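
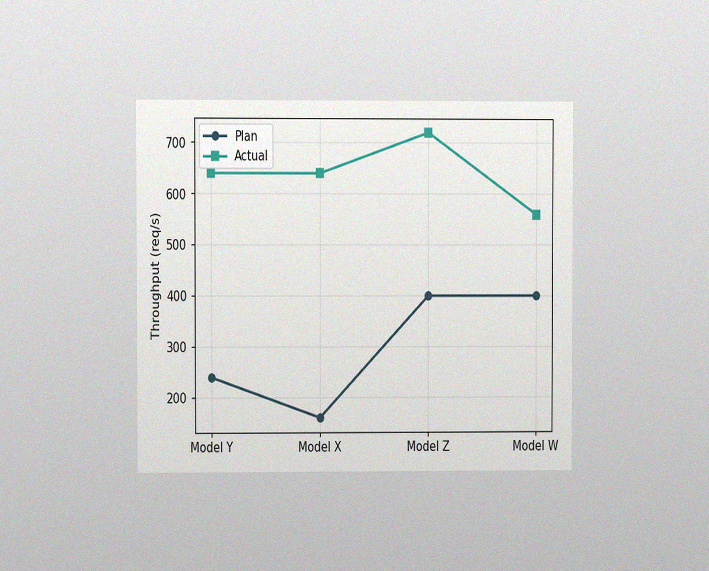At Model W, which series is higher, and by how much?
Actual, by 160req/s

The chart is viewed at a slight angle, with some photo noise. At Model W, Actual sits above the other line by 160req/s.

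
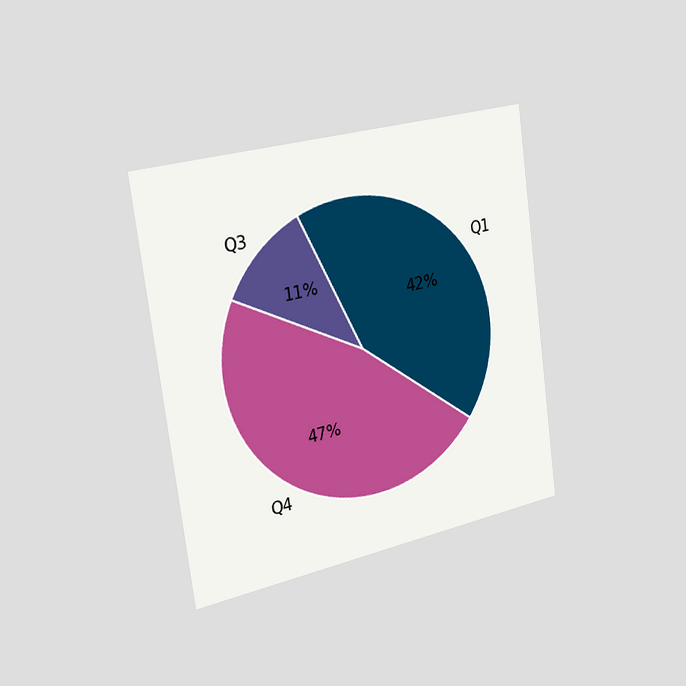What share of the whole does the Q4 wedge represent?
The chart is tilted about 8° counter-clockwise and viewed slightly from the left. The Q4 slice takes up 47% of the pie.

47%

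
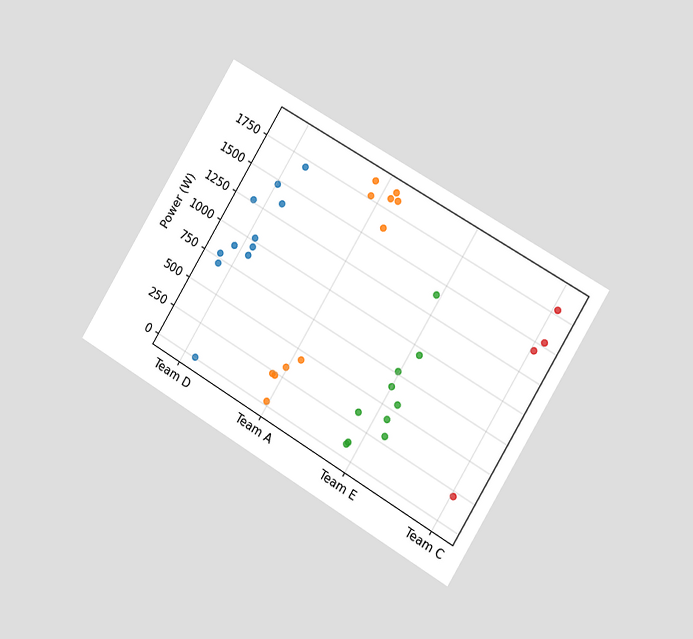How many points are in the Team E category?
The chart is tilted about 31° clockwise and viewed slightly from the right. Counting the markers in the Team E column gives 10.

10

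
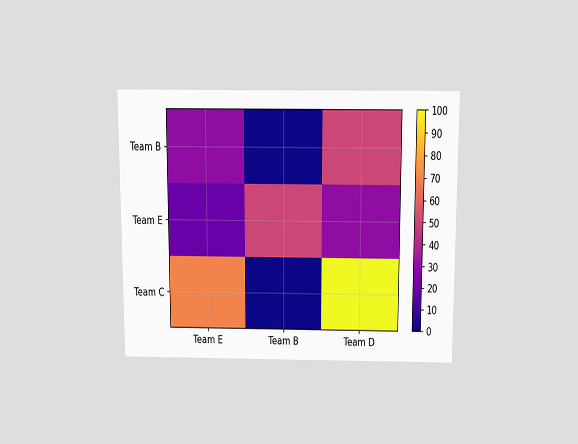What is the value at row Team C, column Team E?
The chart is viewed slightly from above. Matching cell (Team C, Team E) against the colorbar gives 70.

70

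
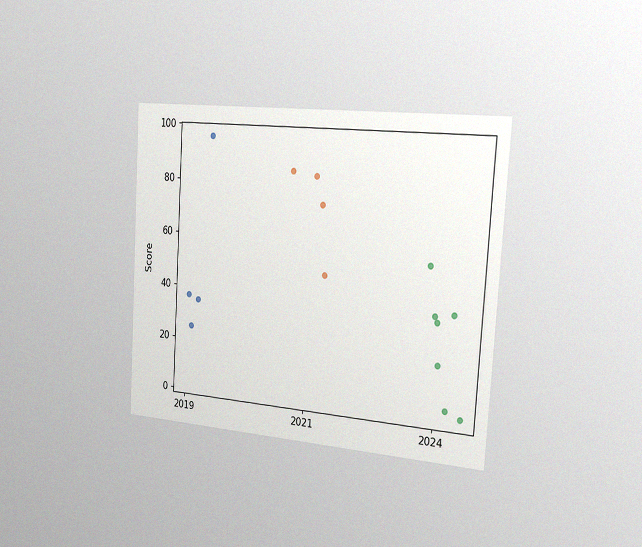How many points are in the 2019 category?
4

The chart is tilted about 4° clockwise and viewed slightly from the right, with some photo noise. Counting the markers in the 2019 column gives 4.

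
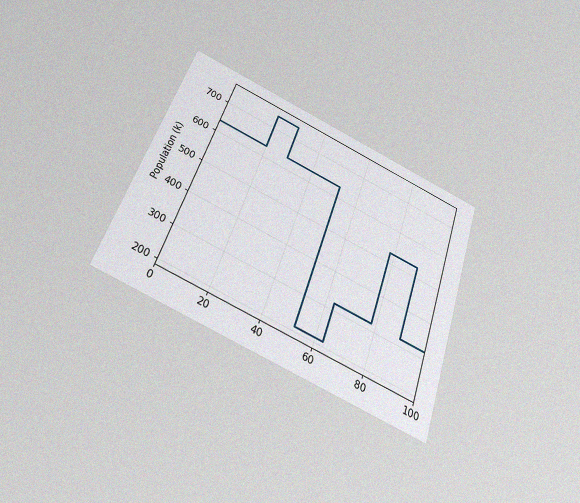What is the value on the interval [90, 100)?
318k

The chart is tilted about 19° clockwise and viewed slightly from below, with some photo noise. On [90, 100) the step sits at 318k.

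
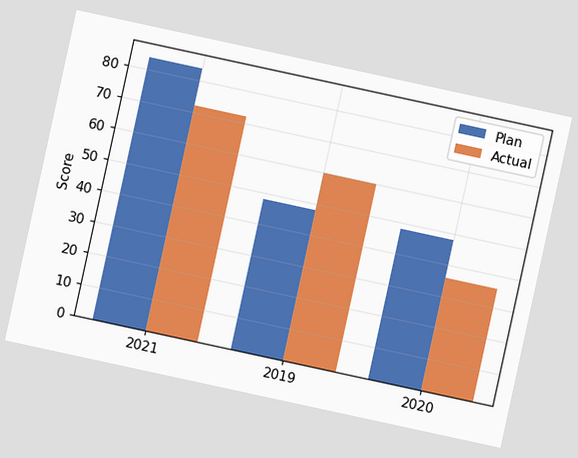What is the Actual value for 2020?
The chart is tilted about 12° clockwise. The Actual bar at 2020 reaches 36 on the y-axis.

36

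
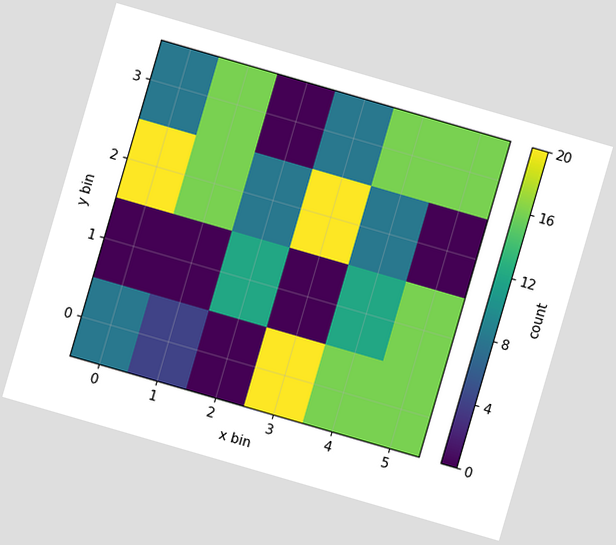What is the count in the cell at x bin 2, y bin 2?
8

The chart is tilted about 16° clockwise. Matching the cell (2, 2) against the colorbar gives 8.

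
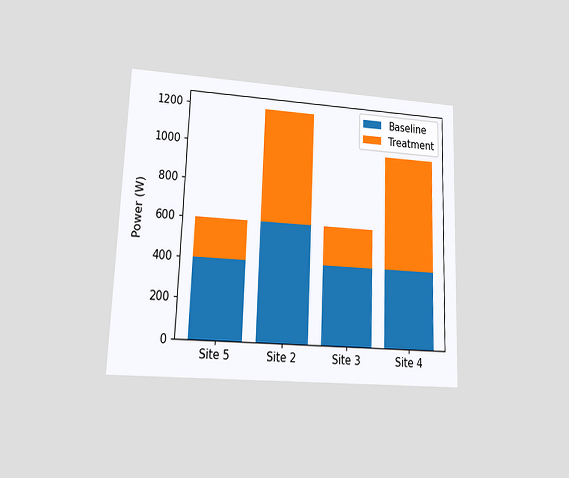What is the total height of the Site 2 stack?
The chart is tilted about 2° clockwise and viewed at a slight angle. The Site 2 stack's top reaches 1200W on the y-axis.

1200W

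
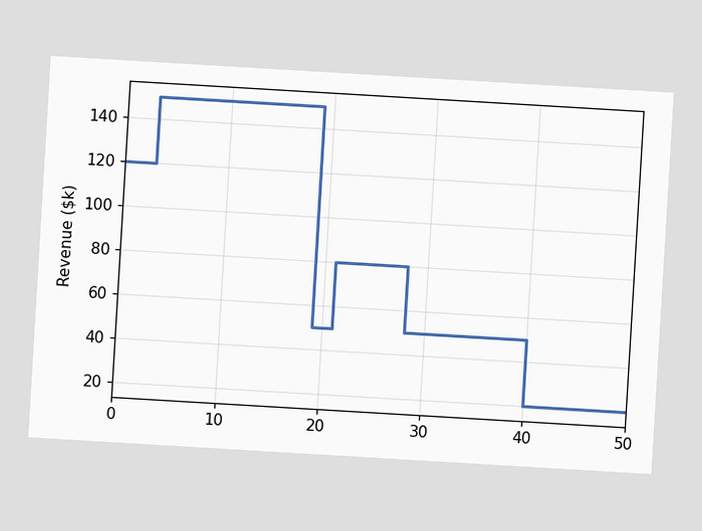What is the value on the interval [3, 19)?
The chart is tilted about 3° clockwise. On [3, 19) the step sits at $150k.

$150k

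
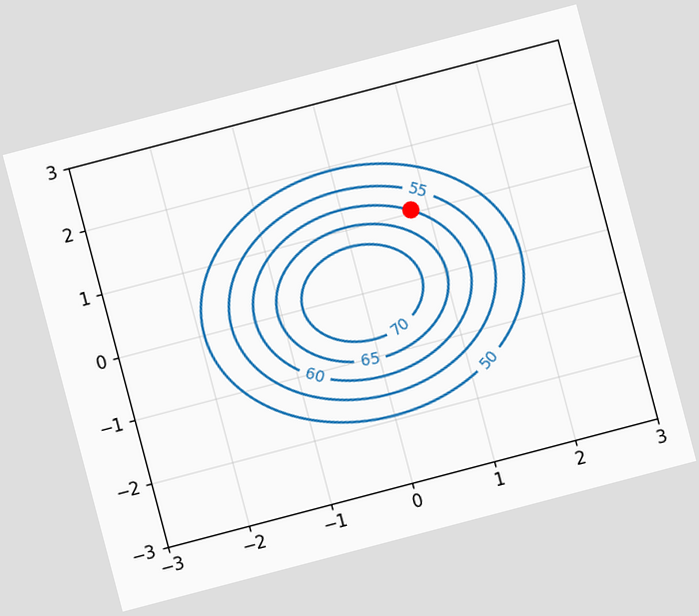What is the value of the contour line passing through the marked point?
The chart is tilted about 15° counter-clockwise. The marked point sits on the contour labelled 60.

60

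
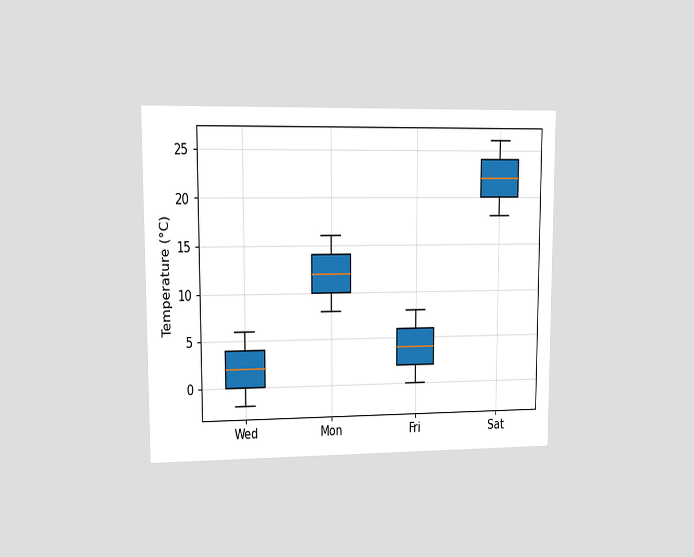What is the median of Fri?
4°C

The chart is viewed at a slight angle. The median line in the Fri box sits at 4°C.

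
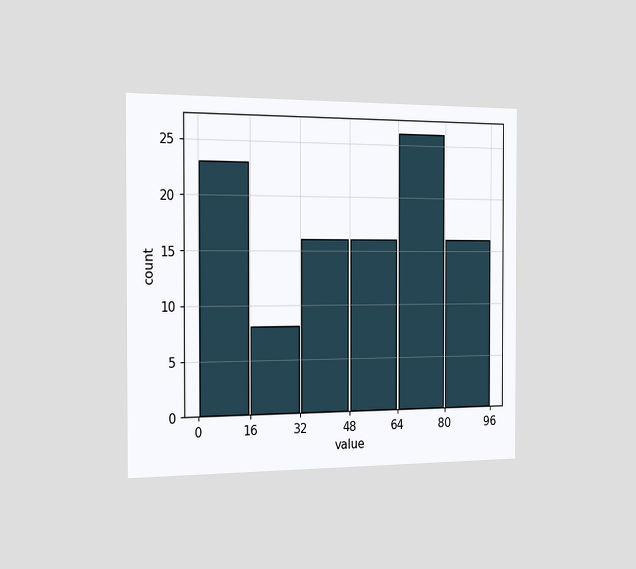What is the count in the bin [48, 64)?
16

The chart is viewed slightly from the left. The [48, 64) bin has height 16.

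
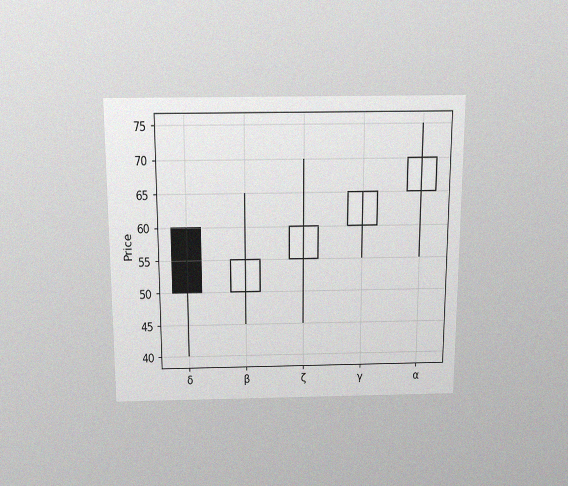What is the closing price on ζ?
The chart is viewed slightly from above, with some photo noise. The ζ candle closes at 60.

60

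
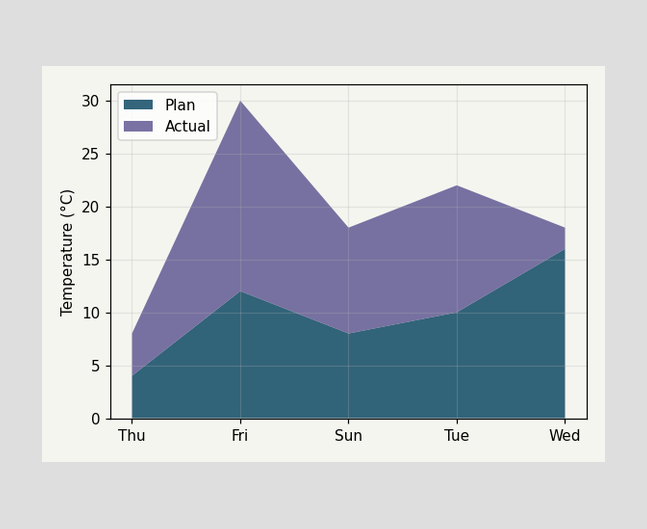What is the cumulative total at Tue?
22°C

The stacked total at Tue reaches 22°C.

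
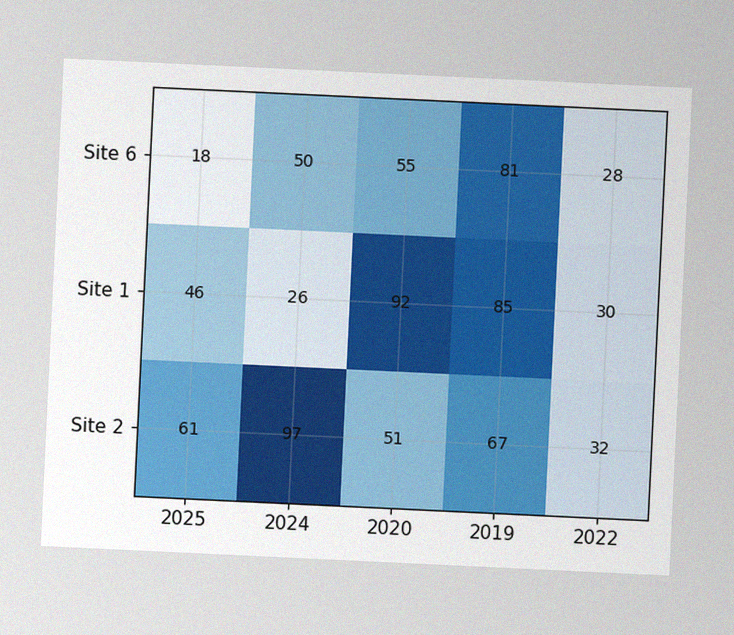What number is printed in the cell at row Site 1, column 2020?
92

The chart is tilted about 3° clockwise, with some photo noise. The (Site 1, 2020) cell reads 92.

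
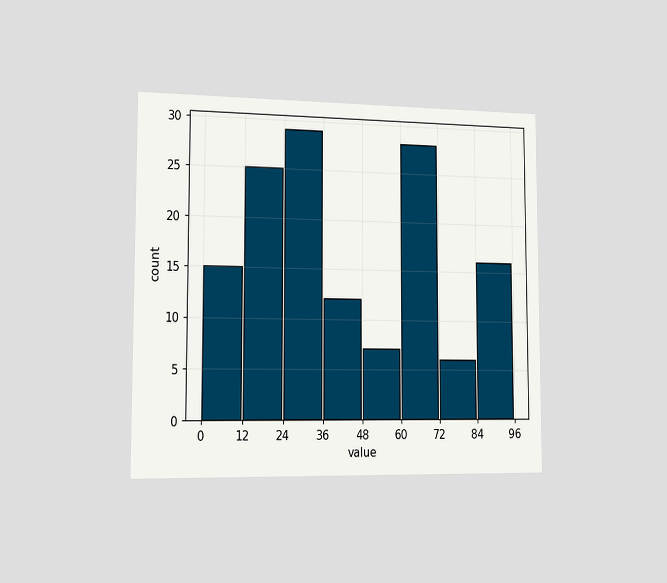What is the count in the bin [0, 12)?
15

The chart is viewed slightly from the left. The [0, 12) bin has height 15.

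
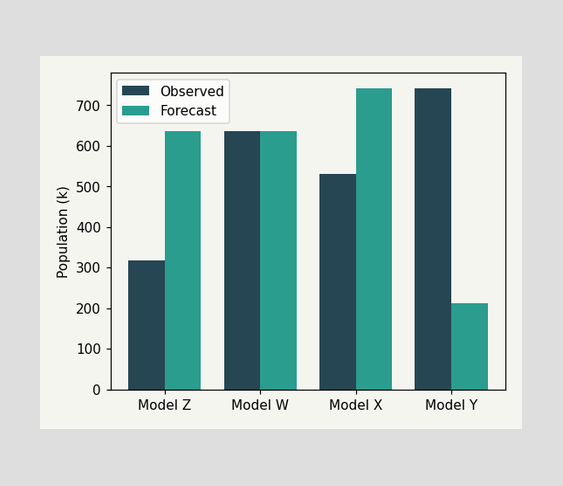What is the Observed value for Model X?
The Observed bar at Model X reaches 530k on the y-axis.

530k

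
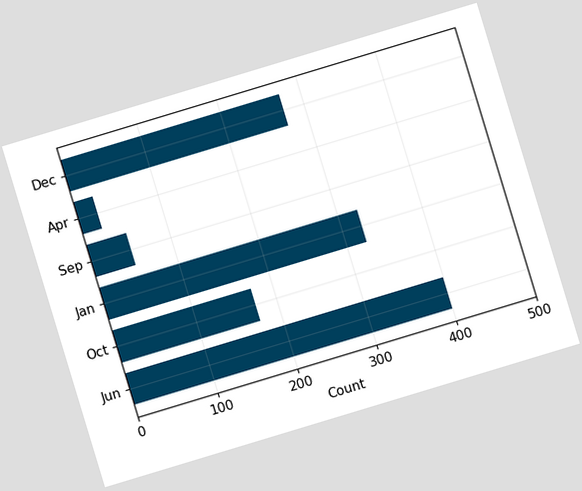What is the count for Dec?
The chart is tilted about 17° counter-clockwise. Reading along the chart's x-axis, the Dec bar reaches 275.

275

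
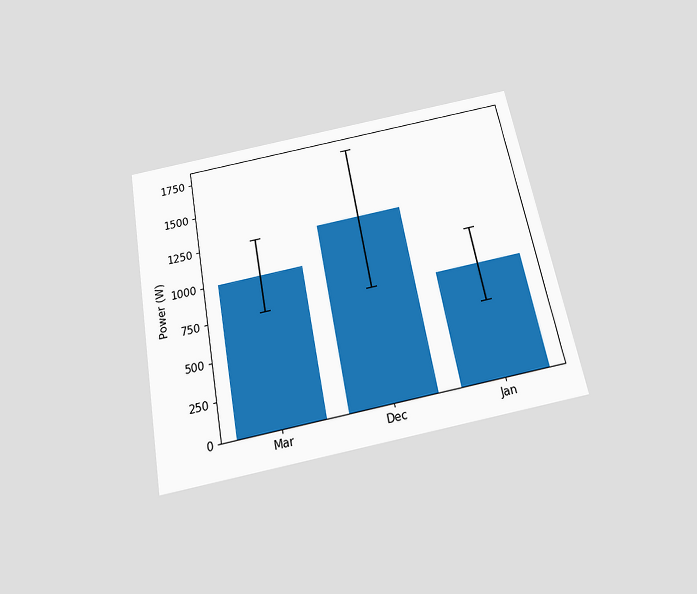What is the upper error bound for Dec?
The chart is tilted about 11° counter-clockwise and viewed slightly from below. The Dec bar's upper whisker reaches 1750W.

1750W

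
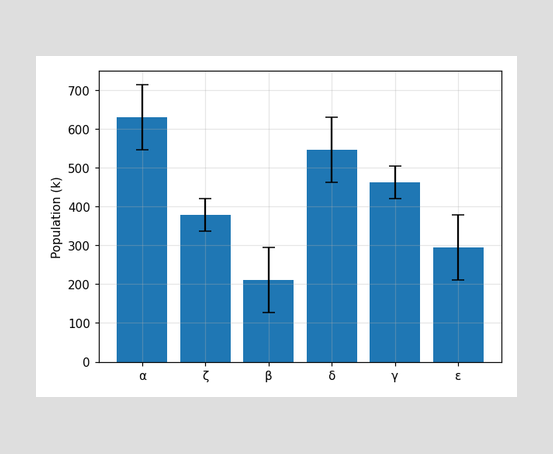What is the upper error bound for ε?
378k

The ε bar's upper whisker reaches 378k.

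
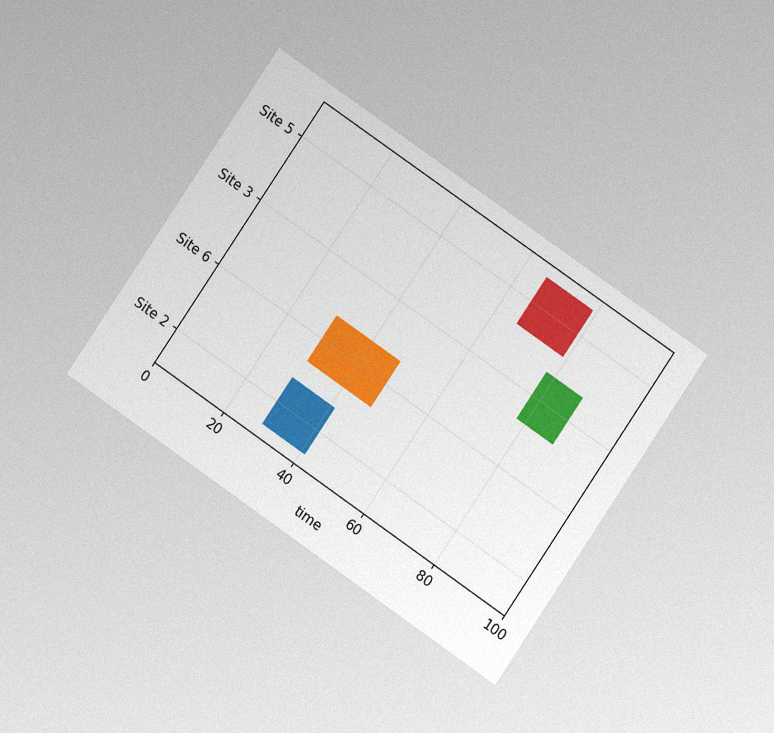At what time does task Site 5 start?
The chart is tilted about 34° clockwise and viewed at a slight angle, with some photo noise. The Site 5 bar begins at t=66.

66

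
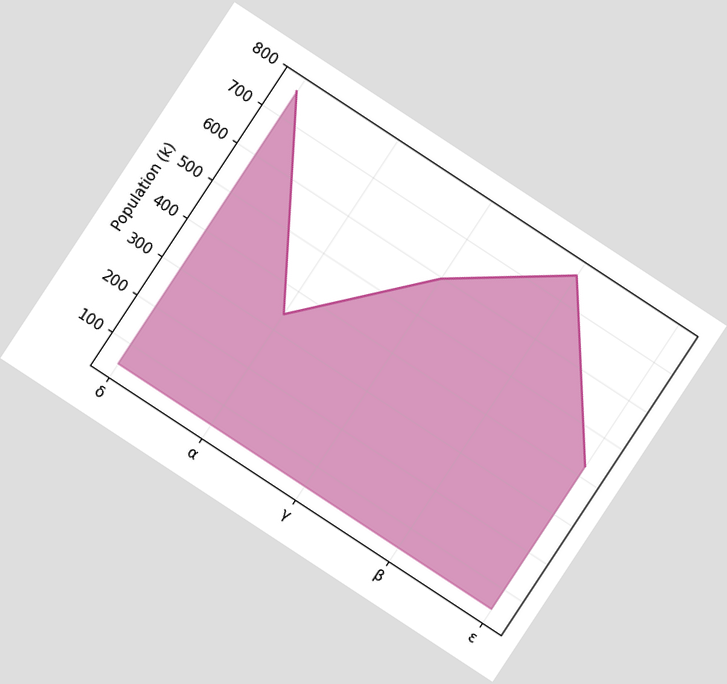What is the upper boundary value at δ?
765k

The chart is tilted about 33° clockwise. At δ the upper boundary is at 765k.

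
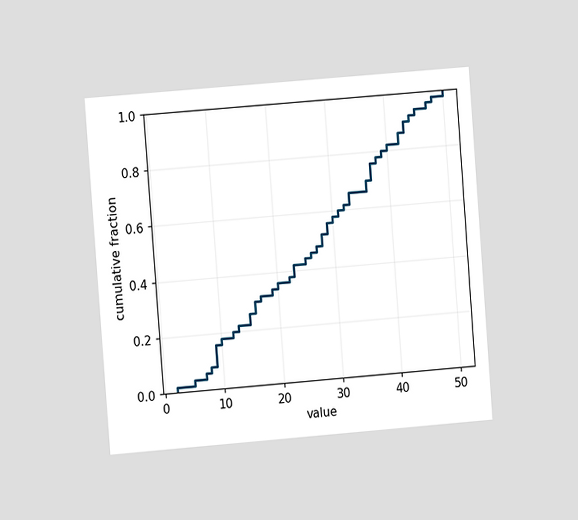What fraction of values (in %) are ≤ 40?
82%

The chart is tilted about 4° counter-clockwise and viewed at a slight angle. At x=40 the ECDF step is at 82%.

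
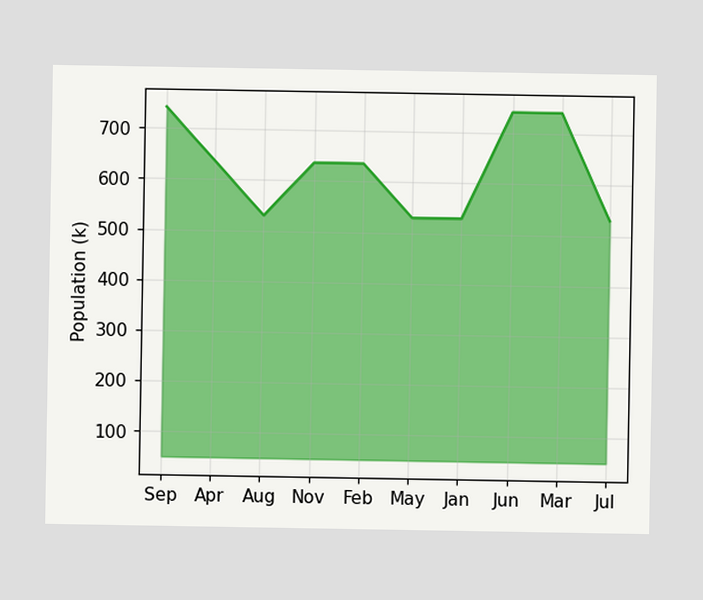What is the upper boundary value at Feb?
636k

At Feb the upper boundary is at 636k.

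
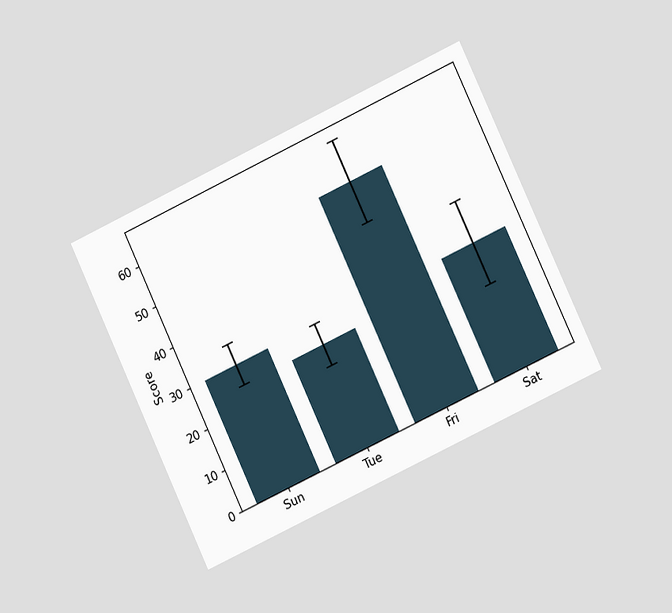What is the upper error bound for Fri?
65

The chart is tilted about 25° counter-clockwise and viewed slightly from the right. The Fri bar's upper whisker reaches 65.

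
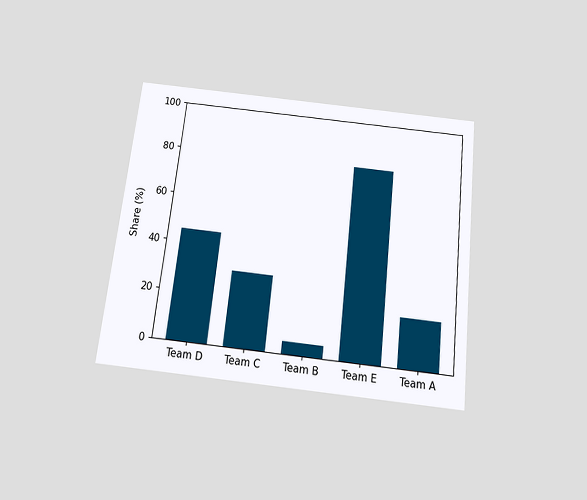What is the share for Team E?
The chart is tilted about 6° clockwise and viewed slightly from below. Reading along the chart's y-axis, the Team E bar reaches 80%.

80%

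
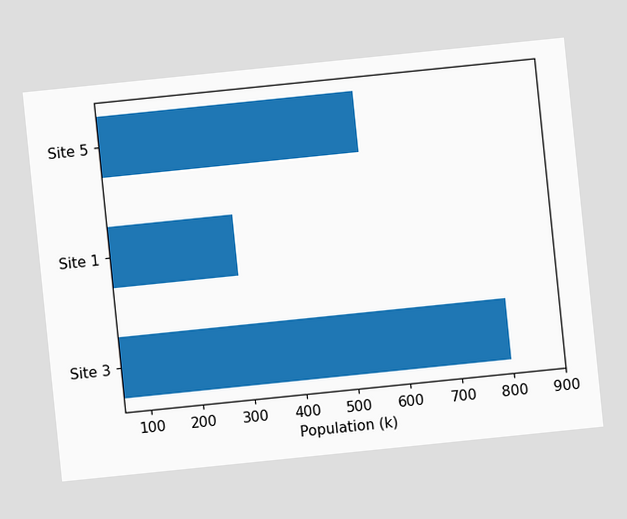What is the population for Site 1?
294k

The chart is tilted about 6° counter-clockwise. Reading along the chart's x-axis, the Site 1 bar reaches 294k.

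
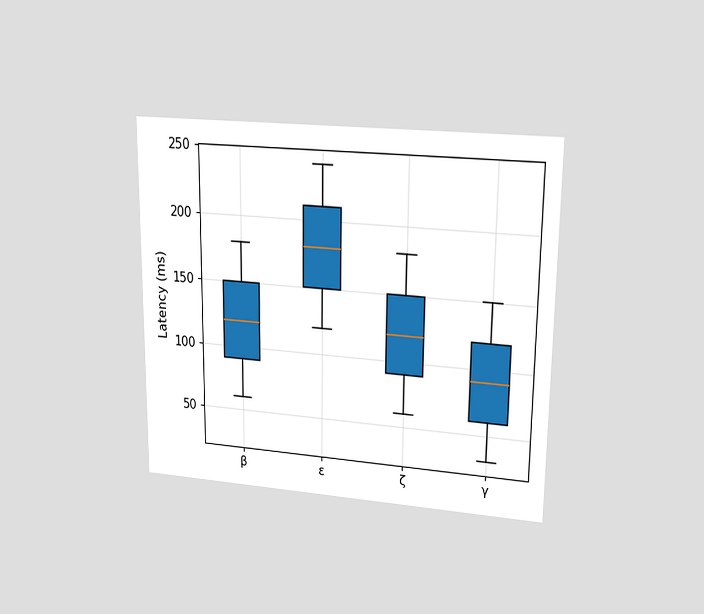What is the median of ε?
180ms

The chart is viewed at a slight angle. The median line in the ε box sits at 180ms.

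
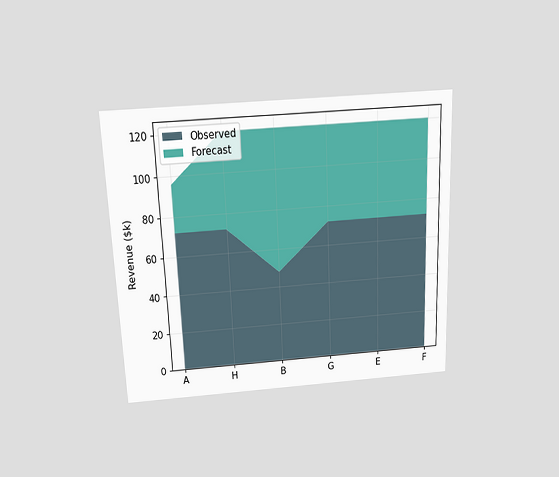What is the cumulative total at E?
$120k

The chart is tilted about 2° counter-clockwise and viewed slightly from above. The stacked total at E reaches $120k.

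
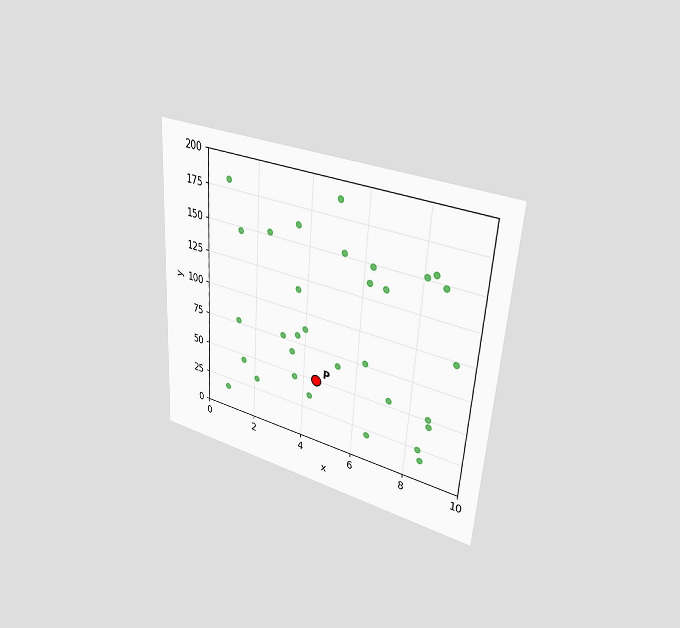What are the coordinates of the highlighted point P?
(4.5, 50)

The chart is tilted about 4° clockwise and viewed at a slight angle. Following the gridlines from P to each axis, P sits at (4.5, 50).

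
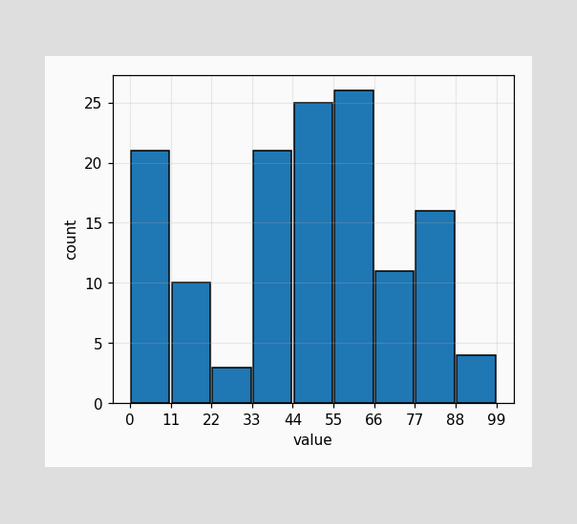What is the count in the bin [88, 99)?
4

The [88, 99) bin has height 4.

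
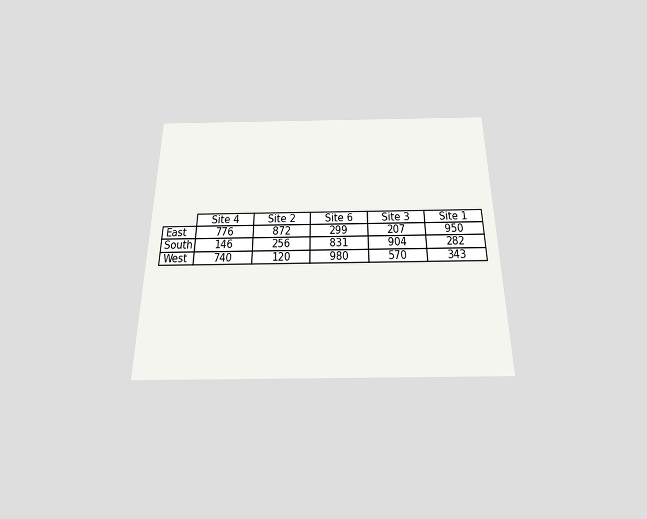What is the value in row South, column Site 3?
The chart is viewed slightly from below. The (South, Site 3) cell reads 904.

904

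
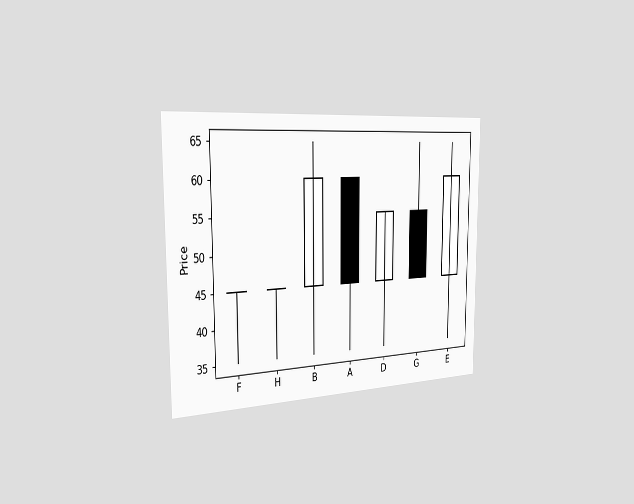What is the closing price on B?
60

The chart is viewed slightly from the left. The B candle closes at 60.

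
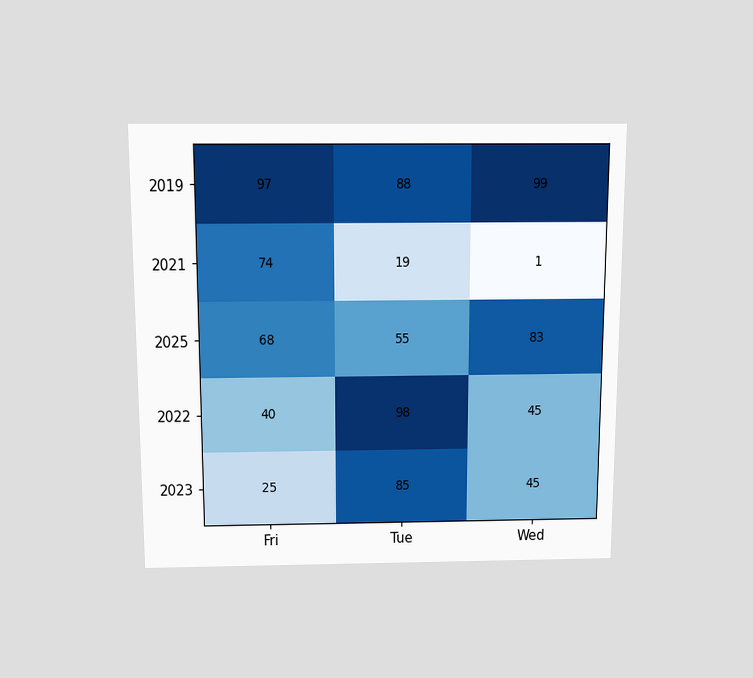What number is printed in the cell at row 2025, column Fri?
68

The chart is viewed slightly from above. The (2025, Fri) cell reads 68.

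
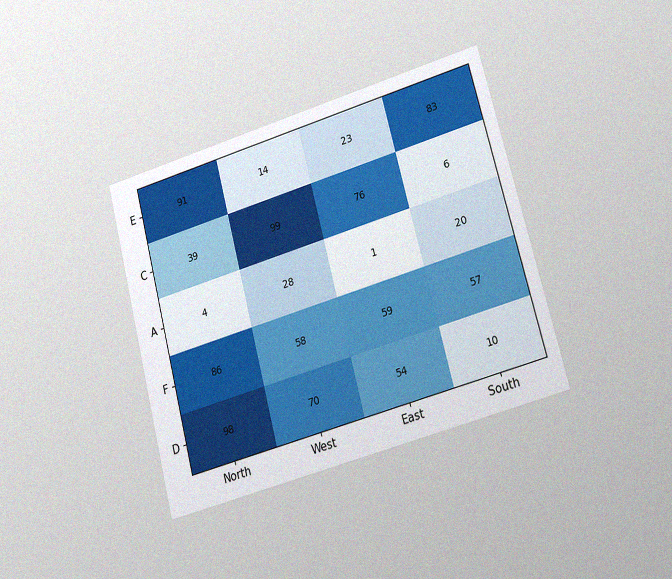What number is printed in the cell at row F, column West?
The chart is tilted about 15° counter-clockwise and viewed slightly from the right, with some photo noise. The (F, West) cell reads 58.

58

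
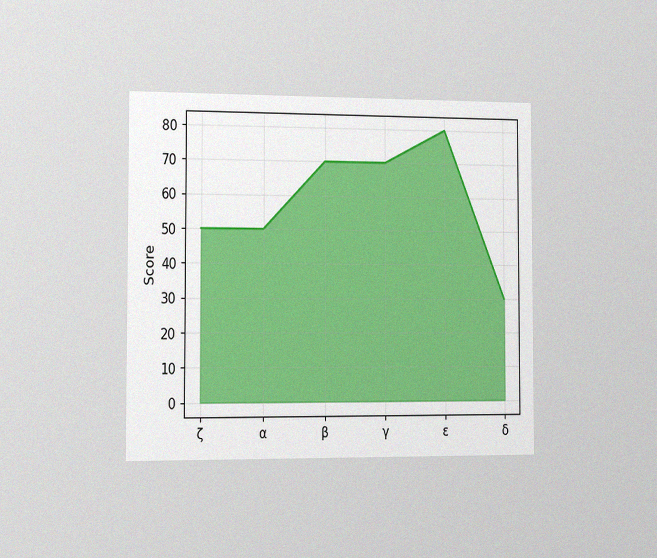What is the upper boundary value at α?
The chart is viewed slightly from the left, with some photo noise. At α the upper boundary is at 50.

50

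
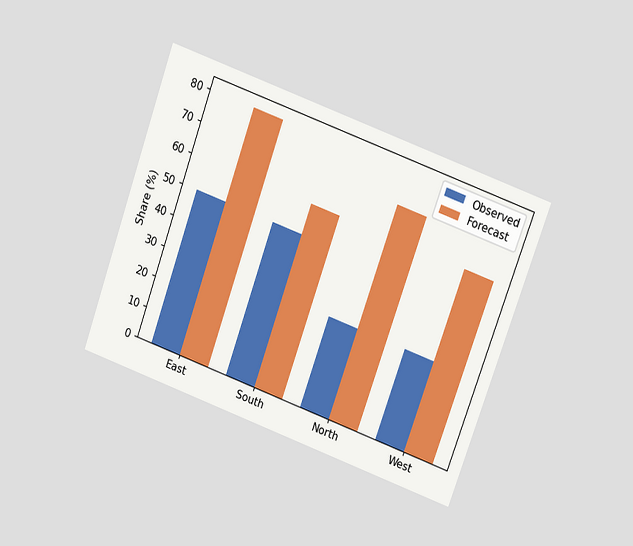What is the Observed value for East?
The chart is tilted about 20° clockwise and viewed slightly from above. The Observed bar at East reaches 50% on the y-axis.

50%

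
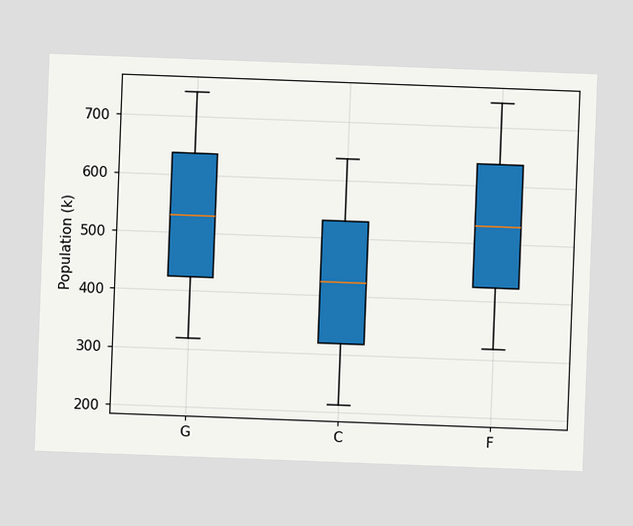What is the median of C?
424k

The chart is tilted about 2° clockwise. The median line in the C box sits at 424k.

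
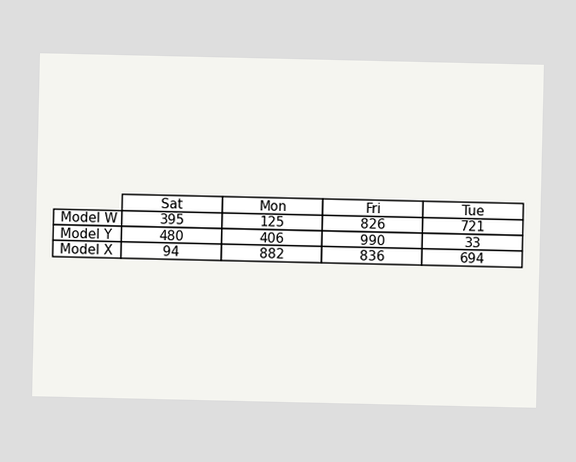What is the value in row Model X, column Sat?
The (Model X, Sat) cell reads 94.

94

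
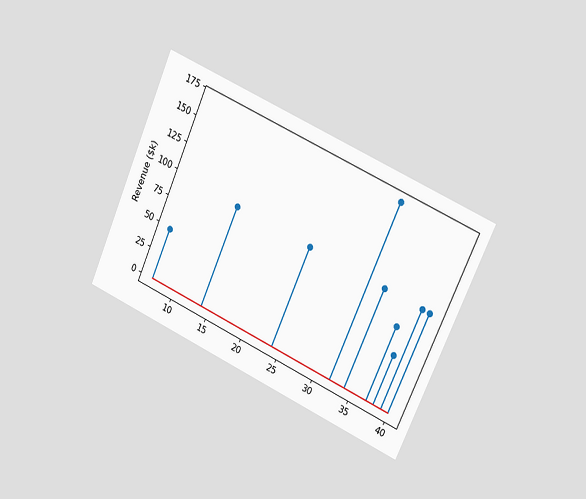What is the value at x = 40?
$96k

The chart is tilted about 24° clockwise and viewed slightly from the right. The stem at x=40 reaches $96k.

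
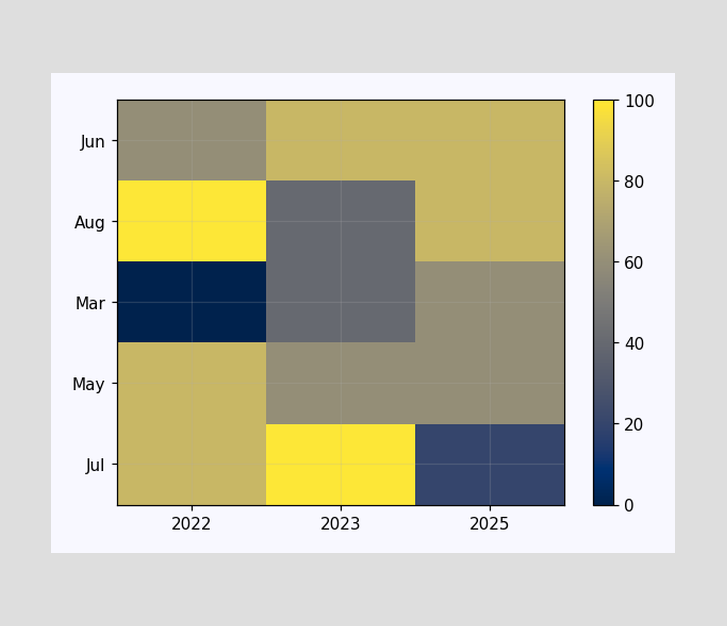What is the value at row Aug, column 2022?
Matching cell (Aug, 2022) against the colorbar gives 100.

100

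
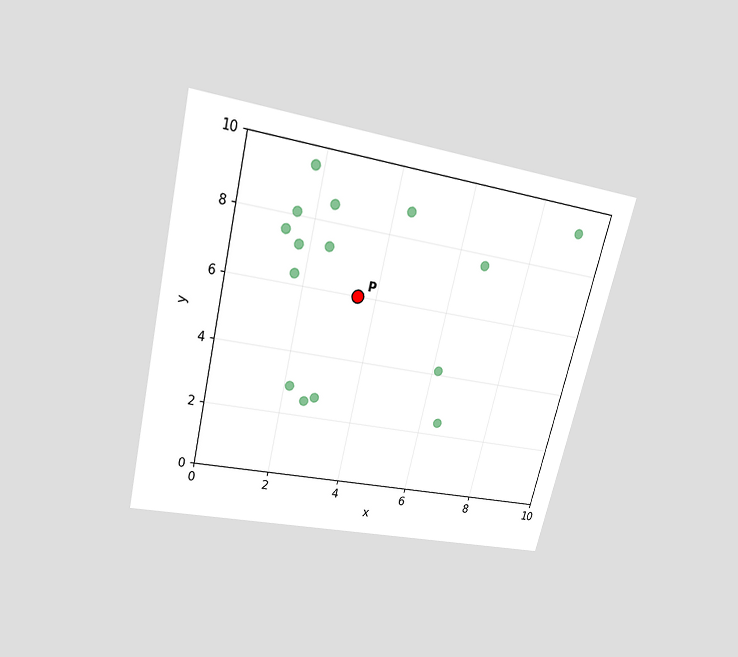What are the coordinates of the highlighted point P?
The chart is tilted about 14° clockwise and viewed slightly from above. Following the gridlines from P to each axis, P sits at (3.5, 6).

(3.5, 6)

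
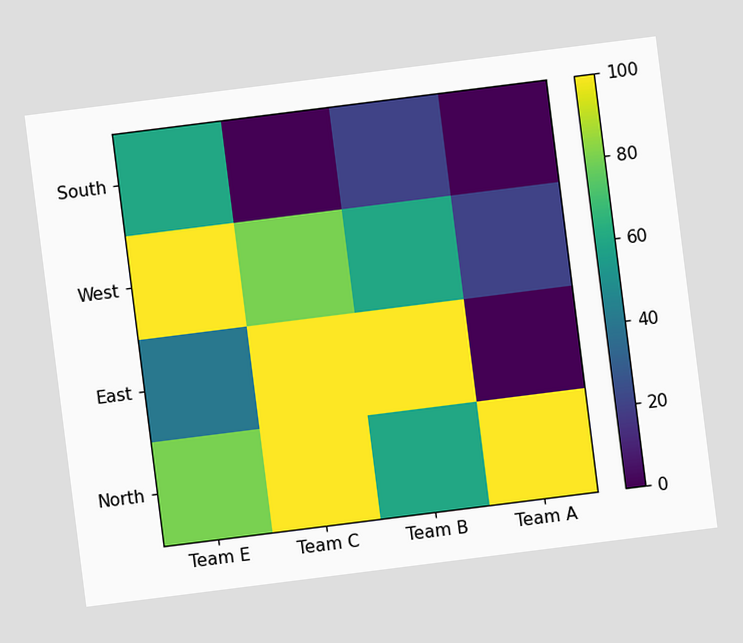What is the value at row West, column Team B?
The chart is tilted about 7° counter-clockwise. Matching cell (West, Team B) against the colorbar gives 60.

60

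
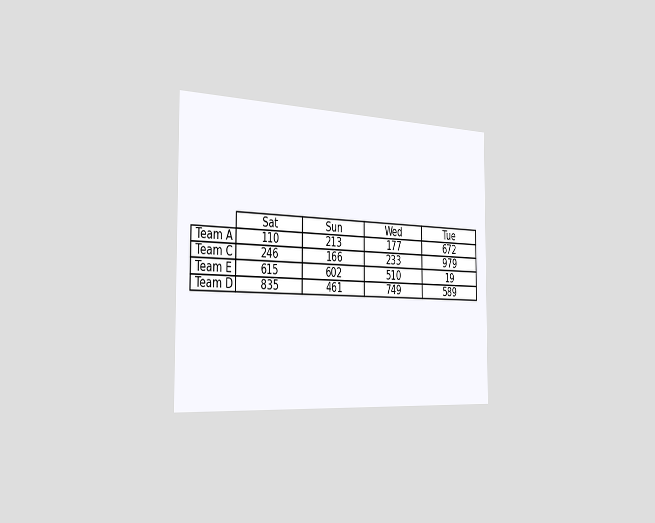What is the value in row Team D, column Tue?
589

The chart is viewed slightly from the left. The (Team D, Tue) cell reads 589.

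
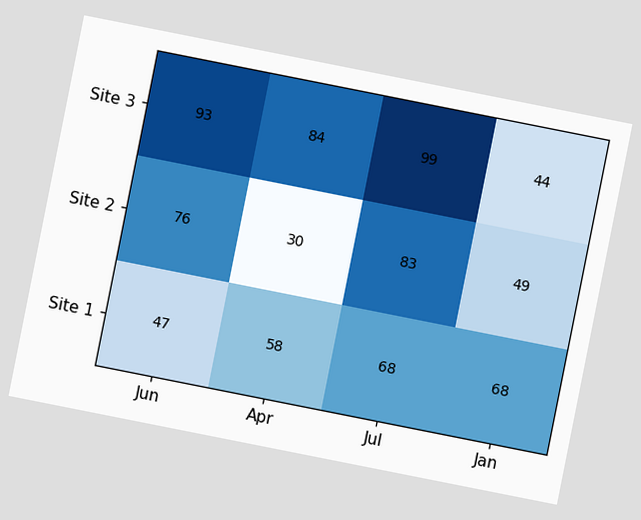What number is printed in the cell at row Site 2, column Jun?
The chart is tilted about 11° clockwise. The (Site 2, Jun) cell reads 76.

76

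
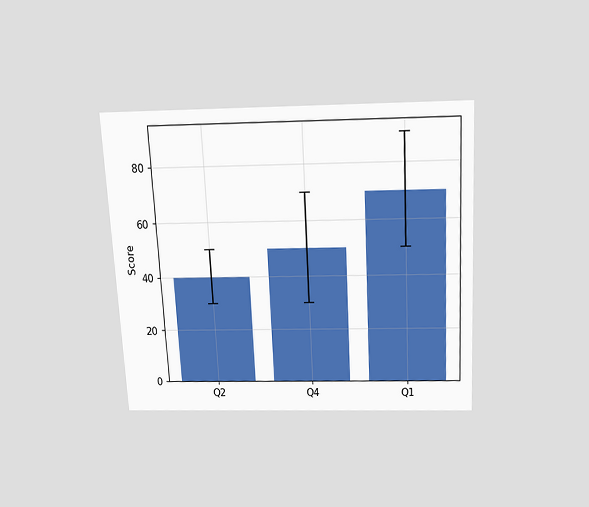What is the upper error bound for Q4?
70

The chart is tilted about 3° counter-clockwise and viewed slightly from above. The Q4 bar's upper whisker reaches 70.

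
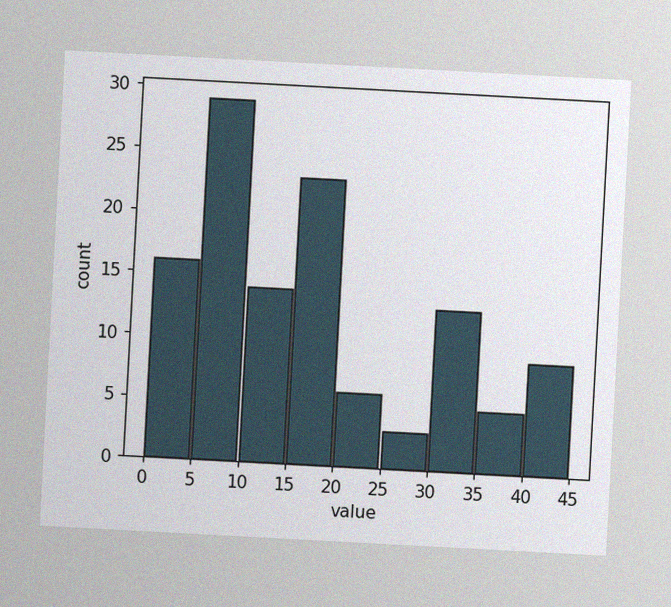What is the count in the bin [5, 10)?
The chart is tilted about 3° clockwise, with some photo noise. The [5, 10) bin has height 29.

29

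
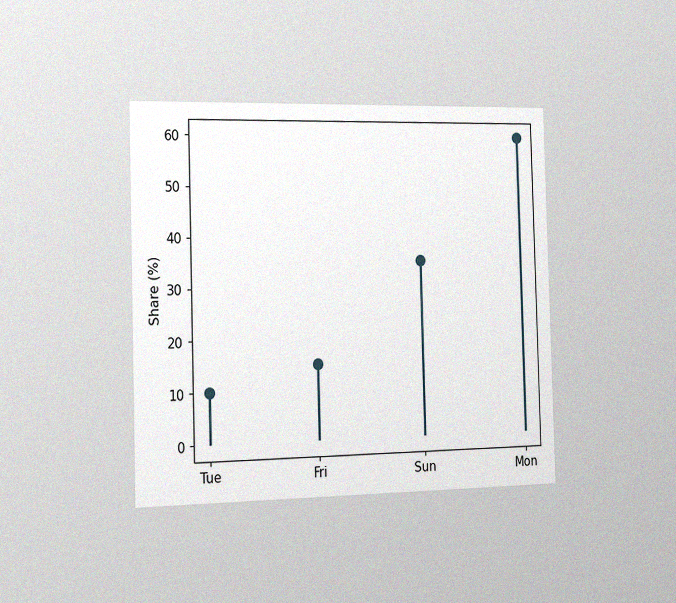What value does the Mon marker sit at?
The chart is viewed slightly from the left, with some photo noise. The Mon marker sits at 60%.

60%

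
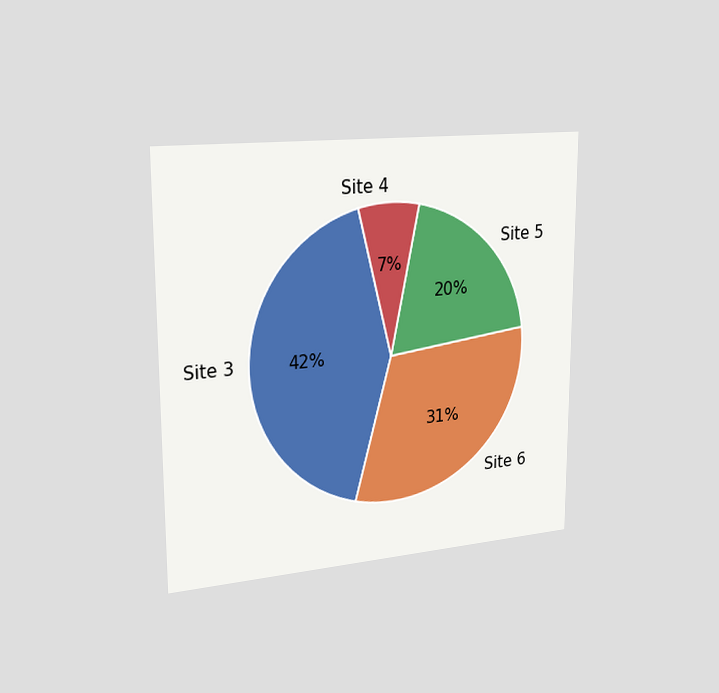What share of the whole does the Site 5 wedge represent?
20%

The chart is viewed slightly from the left. The Site 5 slice takes up 20% of the pie.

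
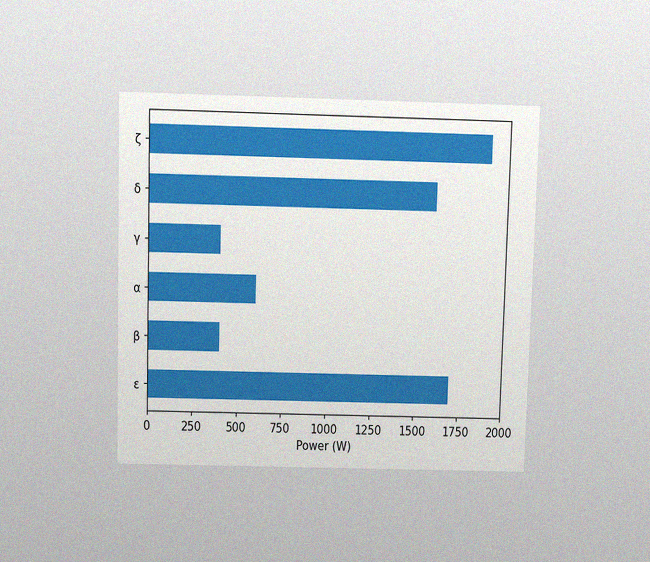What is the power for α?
The chart is viewed slightly from above, with some photo noise. Reading along the chart's x-axis, the α bar reaches 600W.

600W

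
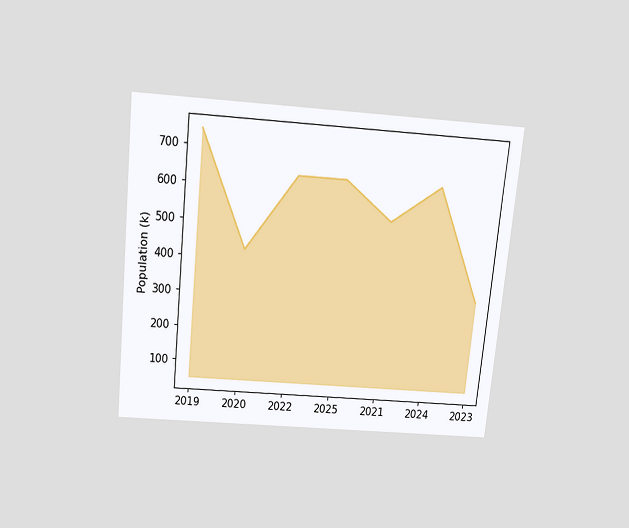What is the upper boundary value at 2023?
The chart is tilted about 6° clockwise and viewed slightly from above. At 2023 the upper boundary is at 318k.

318k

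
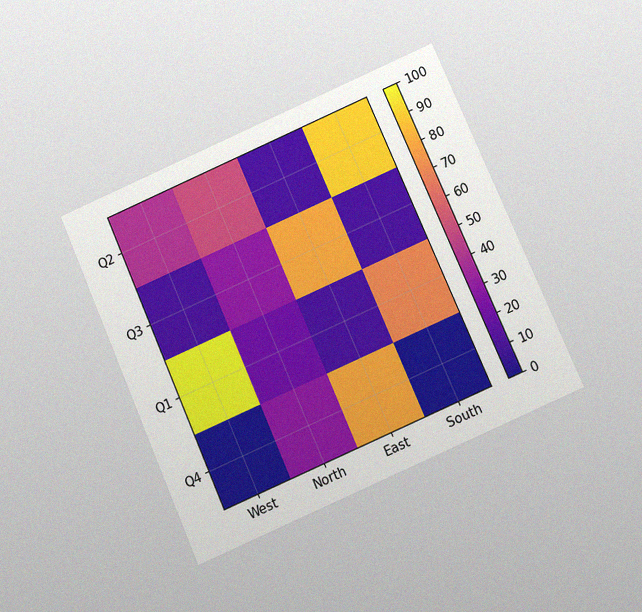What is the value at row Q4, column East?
80

The chart is tilted about 24° counter-clockwise and viewed slightly from below, with some photo noise. Matching cell (Q4, East) against the colorbar gives 80.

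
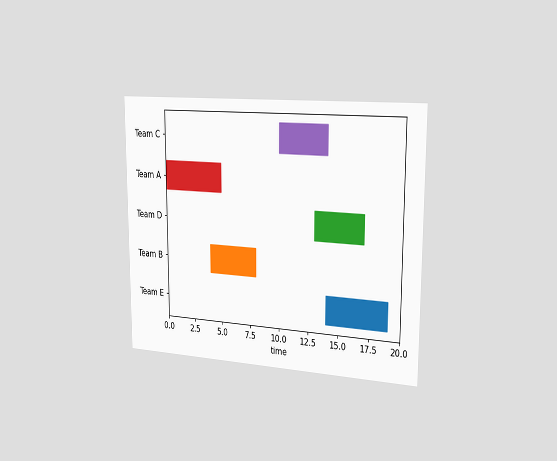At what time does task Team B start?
4

The chart is viewed slightly from the right. The Team B bar begins at t=4.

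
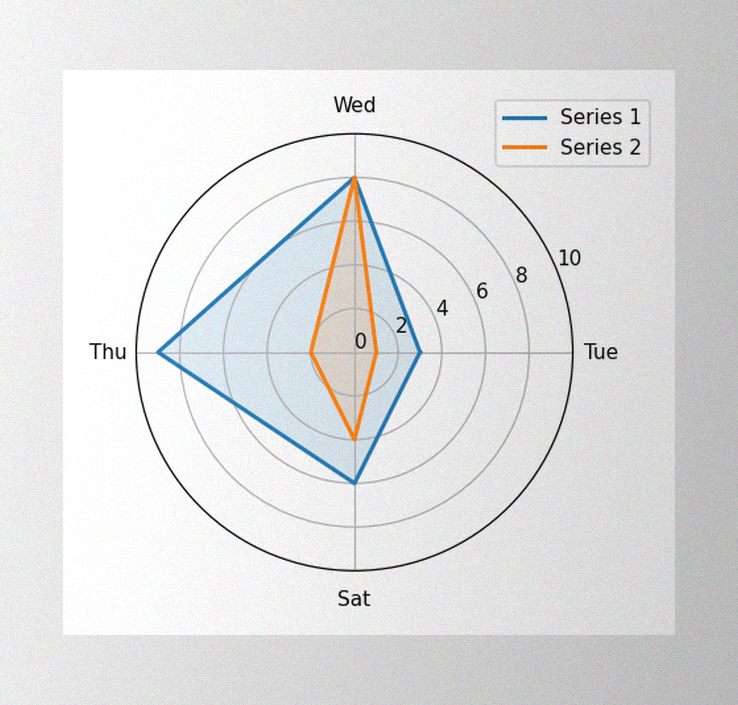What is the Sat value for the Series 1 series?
The image has some photo noise and uneven lighting. On the Sat axis, Series 1 reaches 6.

6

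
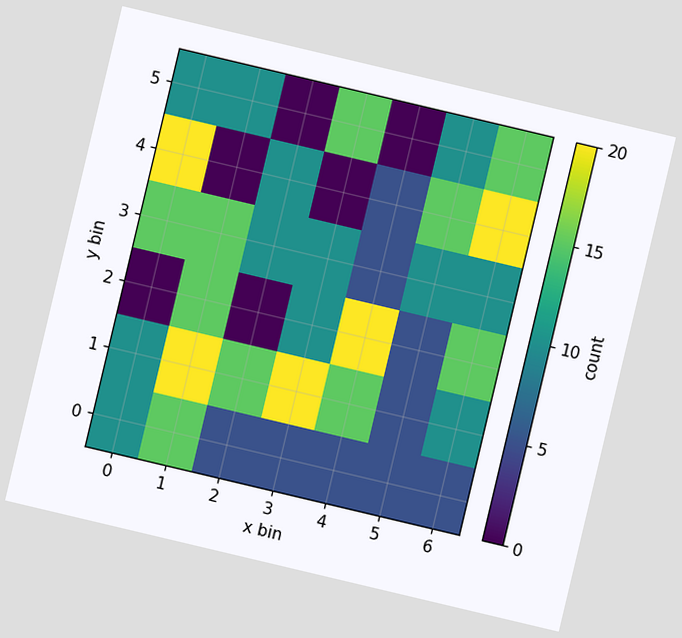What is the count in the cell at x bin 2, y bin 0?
5

The chart is tilted about 13° clockwise. Matching the cell (2, 0) against the colorbar gives 5.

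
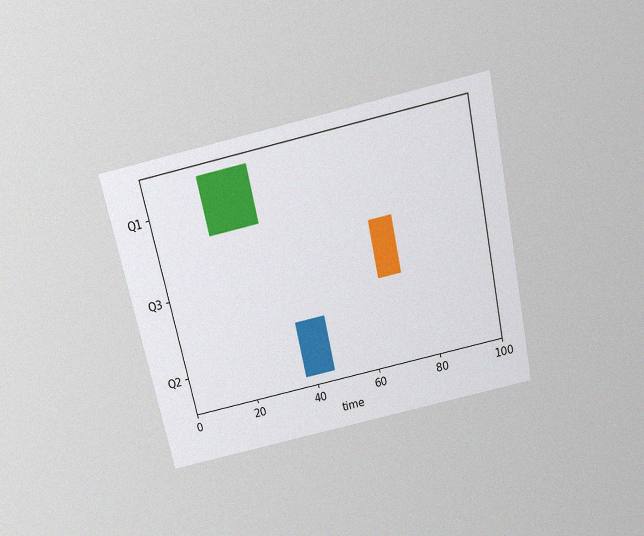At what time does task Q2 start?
The chart is tilted about 12° counter-clockwise and viewed slightly from above, with some photo noise. The Q2 bar begins at t=37.

37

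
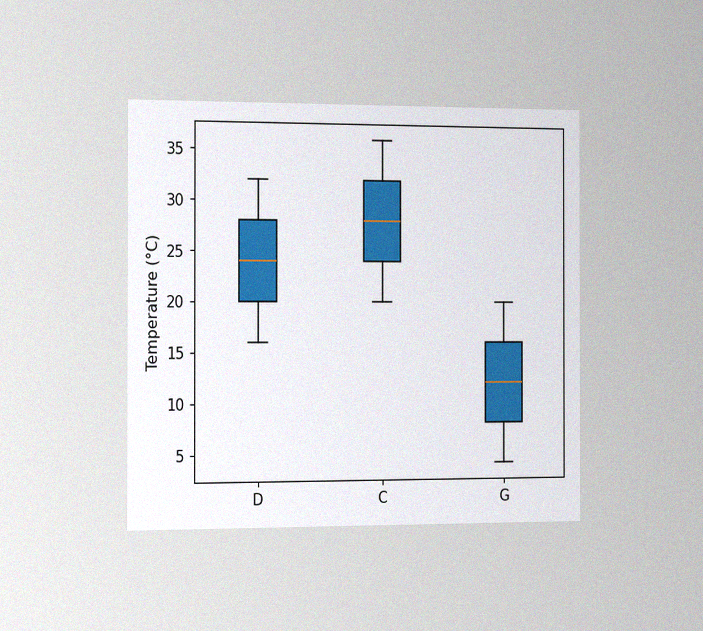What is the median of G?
12°C

The chart is viewed slightly from the left, with some photo noise. The median line in the G box sits at 12°C.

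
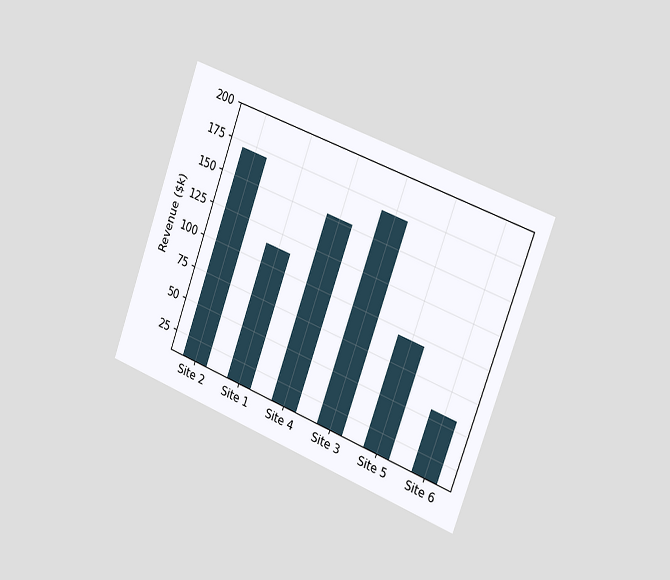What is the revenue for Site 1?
The chart is tilted about 20° clockwise and viewed slightly from the right. Reading along the chart's y-axis, the Site 1 bar reaches $114k.

$114k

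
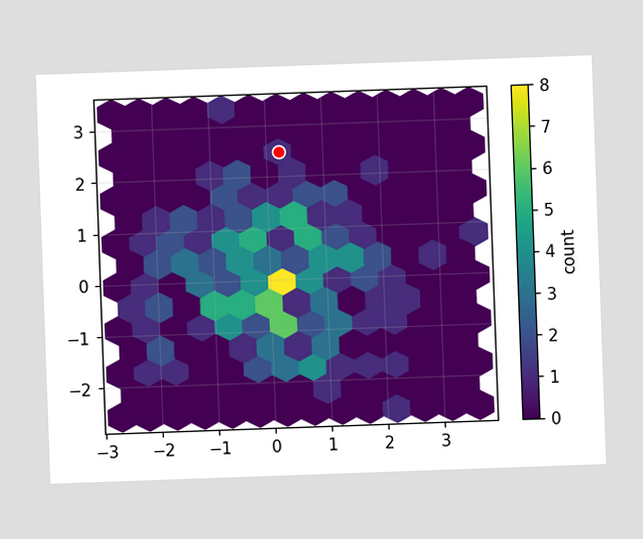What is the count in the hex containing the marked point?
The chart is tilted about 2° counter-clockwise. The marked hex reads 1 on the colorbar.

1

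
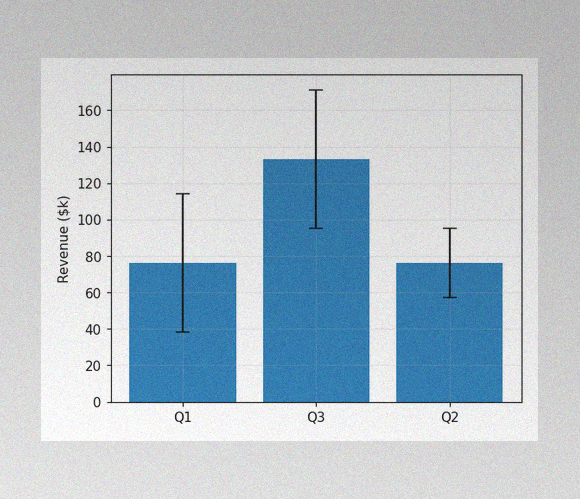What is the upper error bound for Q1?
$114k

The image has some photo noise and uneven lighting. The Q1 bar's upper whisker reaches $114k.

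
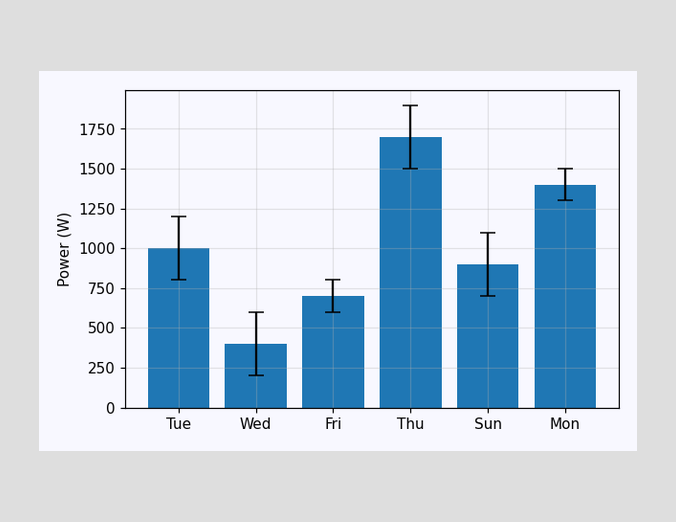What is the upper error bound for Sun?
1100W

The Sun bar's upper whisker reaches 1100W.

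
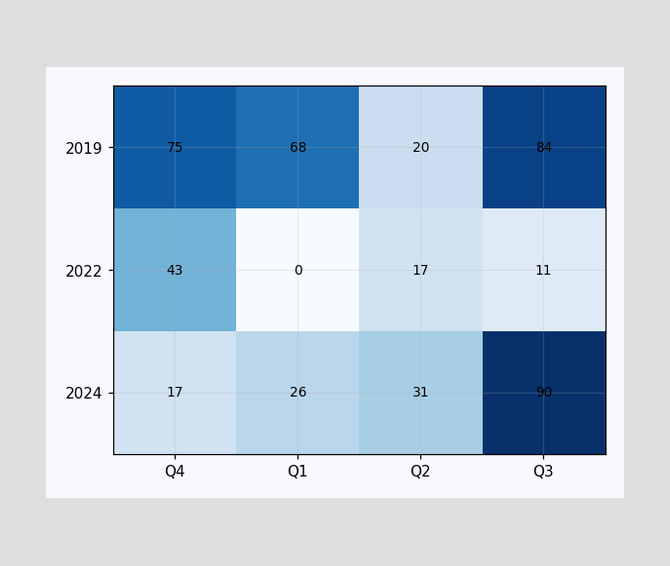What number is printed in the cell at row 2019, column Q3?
84

The (2019, Q3) cell reads 84.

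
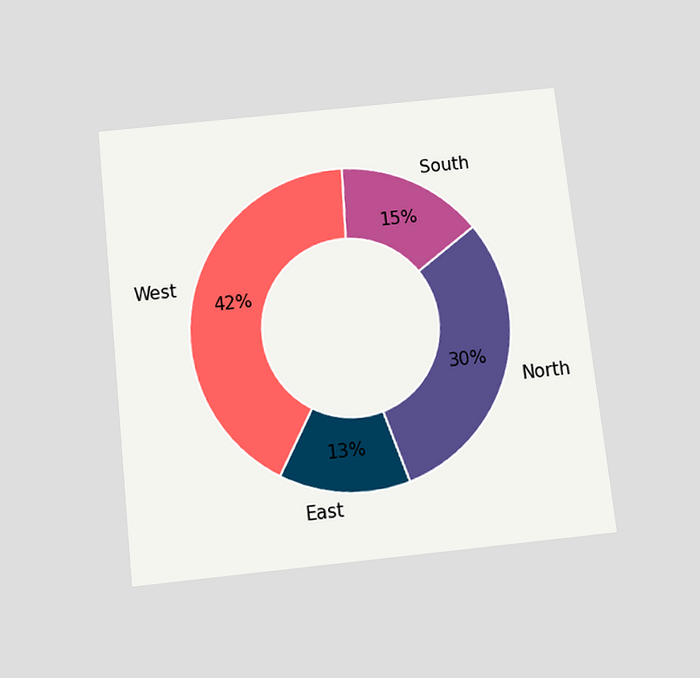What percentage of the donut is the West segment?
42%

The chart is tilted about 6° counter-clockwise and viewed slightly from below. The West segment takes up 42% of the ring.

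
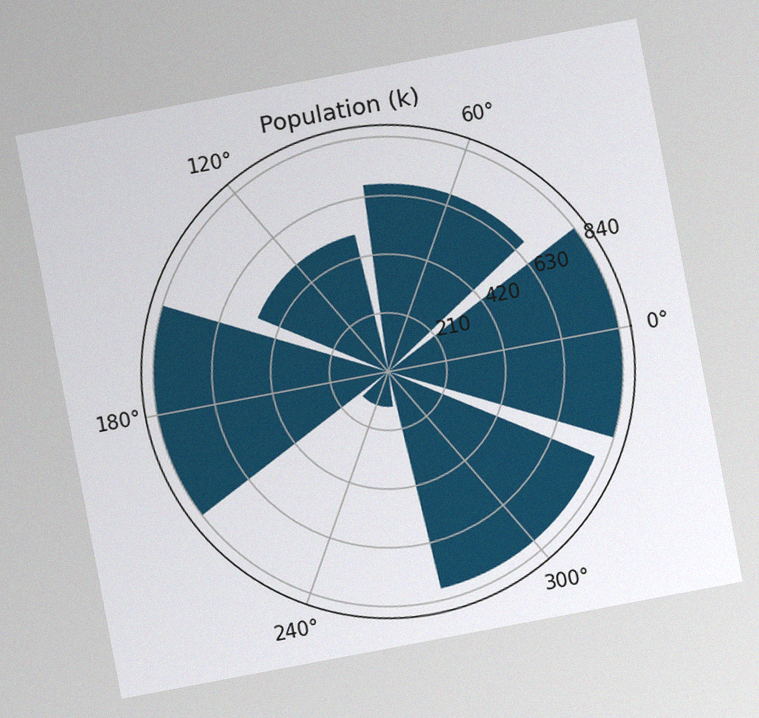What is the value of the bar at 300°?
798k

The chart is tilted about 11° counter-clockwise, with some photo noise. The bar at 300° reaches 798k on the radial axis.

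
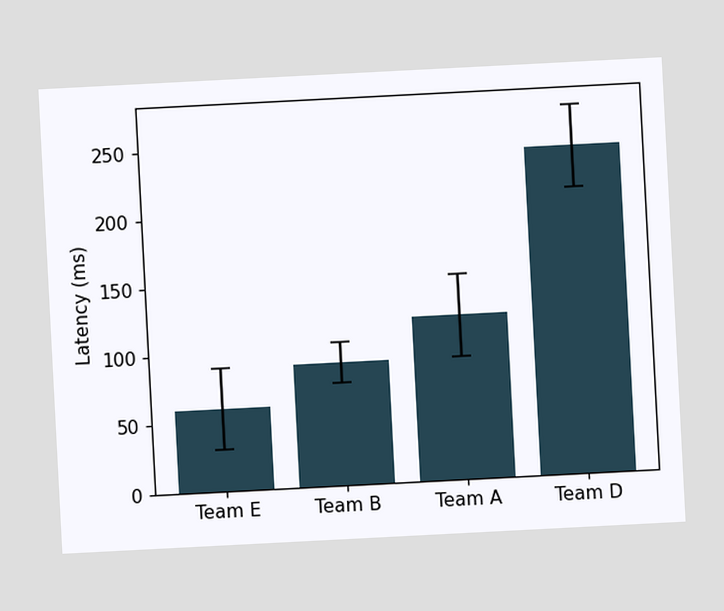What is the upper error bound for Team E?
90ms

The chart is tilted about 3° counter-clockwise. The Team E bar's upper whisker reaches 90ms.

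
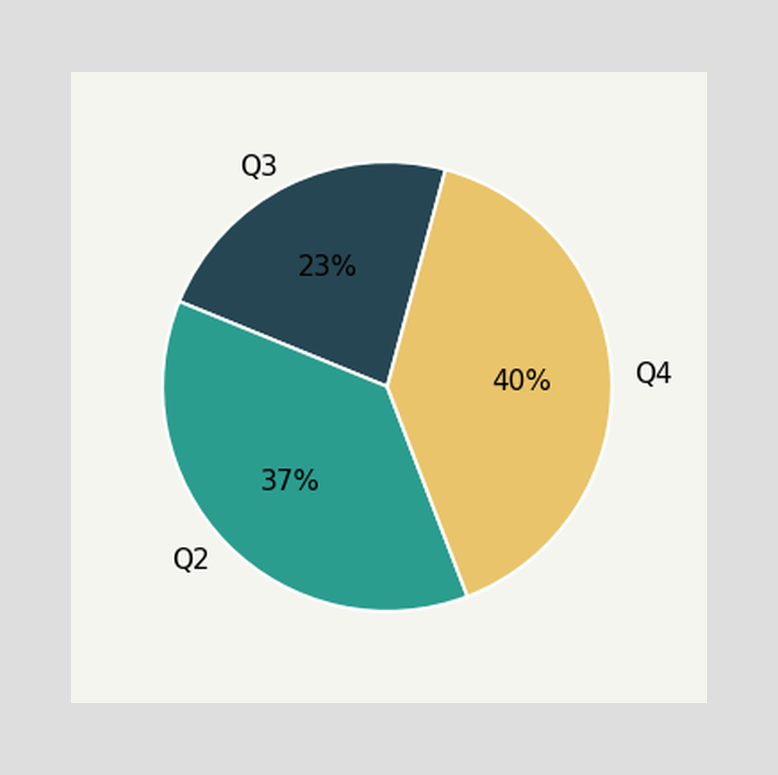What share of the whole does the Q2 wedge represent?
The Q2 slice takes up 37% of the pie.

37%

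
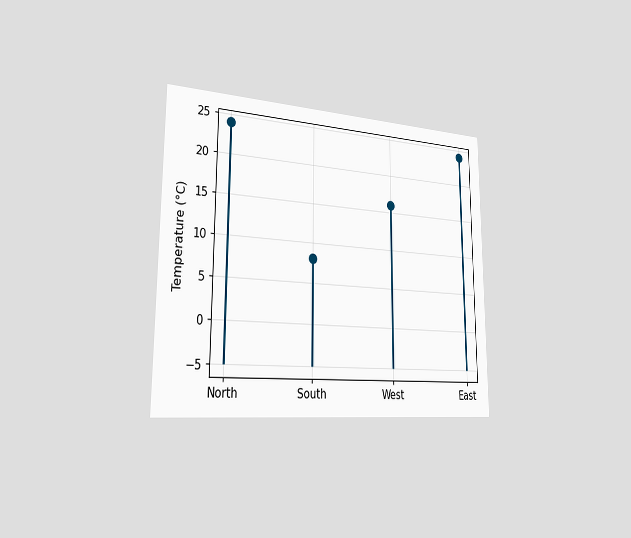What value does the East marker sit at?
The chart is viewed slightly from the left. The East marker sits at 24°C.

24°C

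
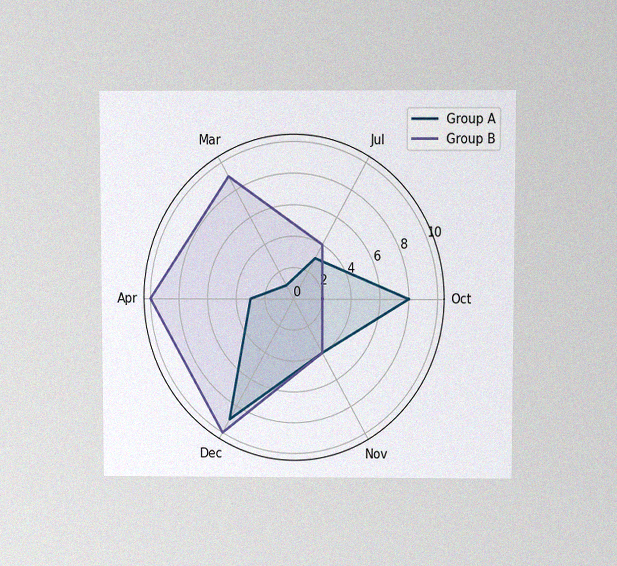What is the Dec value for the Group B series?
The chart is viewed slightly from above, with some photo noise. On the Dec axis, Group B reaches 10.

10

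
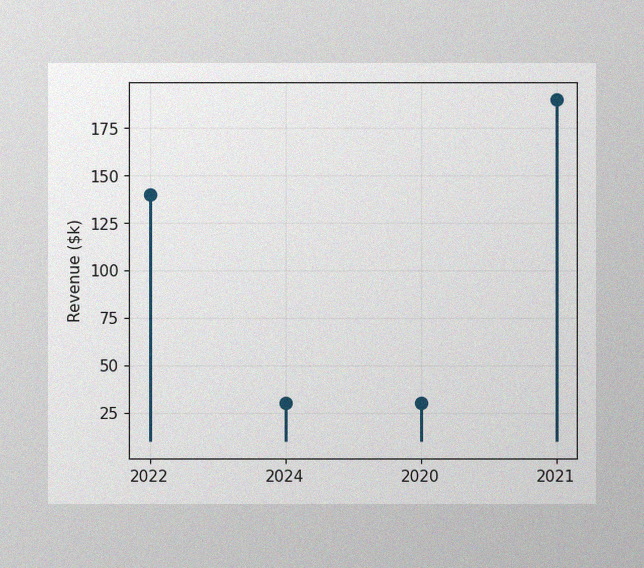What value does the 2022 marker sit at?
The image has some photo noise and uneven lighting. The 2022 marker sits at $140k.

$140k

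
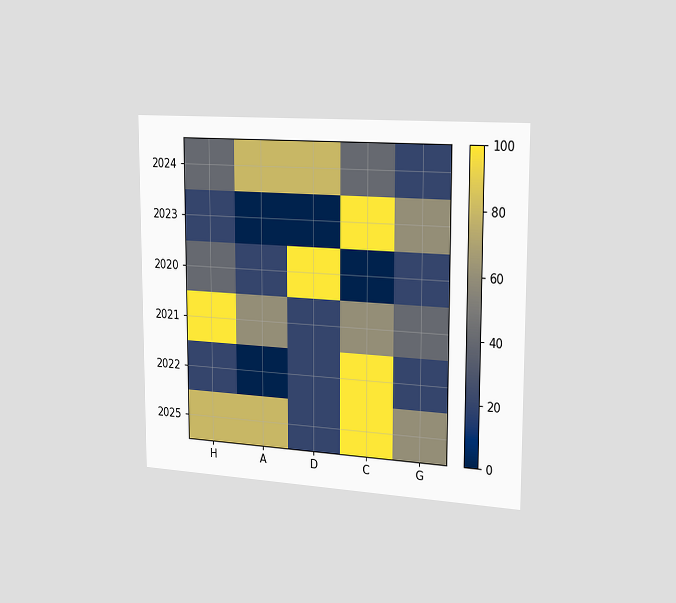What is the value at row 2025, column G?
60

The chart is viewed slightly from the right. Matching cell (2025, G) against the colorbar gives 60.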